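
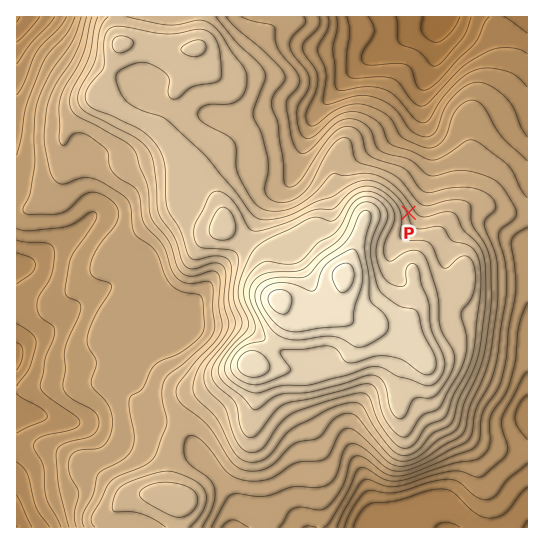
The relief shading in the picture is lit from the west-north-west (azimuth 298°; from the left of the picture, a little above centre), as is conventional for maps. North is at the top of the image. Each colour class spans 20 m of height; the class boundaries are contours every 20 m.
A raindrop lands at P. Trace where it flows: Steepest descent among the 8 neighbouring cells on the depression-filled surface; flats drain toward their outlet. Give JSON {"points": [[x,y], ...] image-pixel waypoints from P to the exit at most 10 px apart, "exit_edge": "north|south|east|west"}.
{"points": [[409, 213], [419, 202], [425, 191], [427, 181], [429, 170], [429, 159], [429, 149], [429, 138], [427, 127], [425, 117], [425, 106], [425, 95], [425, 85], [430, 74], [433, 63], [434, 53], [434, 42], [435, 31], [442, 21], [443, 17]], "exit_edge": "north"}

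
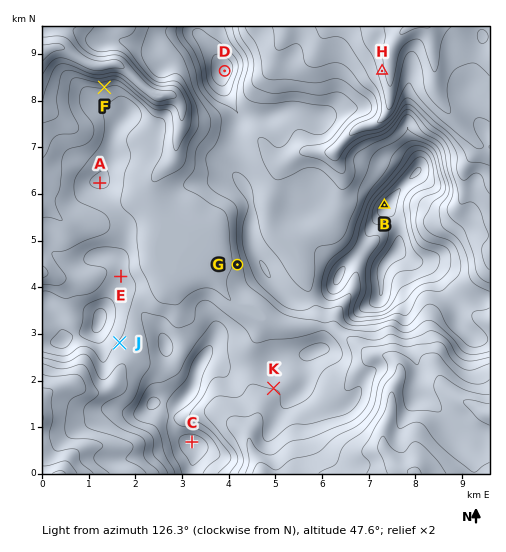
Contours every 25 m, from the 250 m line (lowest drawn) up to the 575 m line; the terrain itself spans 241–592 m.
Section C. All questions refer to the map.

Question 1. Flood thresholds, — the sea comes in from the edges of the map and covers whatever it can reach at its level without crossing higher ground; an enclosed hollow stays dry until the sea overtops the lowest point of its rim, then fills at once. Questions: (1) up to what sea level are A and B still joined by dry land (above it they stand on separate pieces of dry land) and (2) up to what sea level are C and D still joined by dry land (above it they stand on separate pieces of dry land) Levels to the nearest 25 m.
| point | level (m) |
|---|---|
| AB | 400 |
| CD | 425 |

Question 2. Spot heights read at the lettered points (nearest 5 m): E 435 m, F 375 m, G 410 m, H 285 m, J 420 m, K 425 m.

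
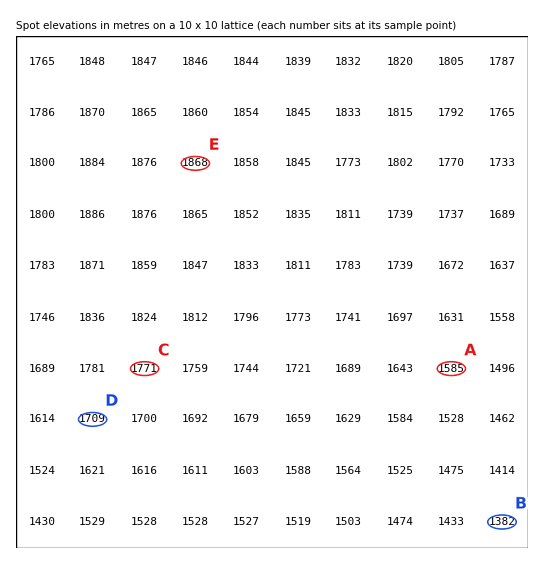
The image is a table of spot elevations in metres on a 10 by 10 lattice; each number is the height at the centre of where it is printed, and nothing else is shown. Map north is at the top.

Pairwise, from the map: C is above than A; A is above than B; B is below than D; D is below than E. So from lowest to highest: B A D C E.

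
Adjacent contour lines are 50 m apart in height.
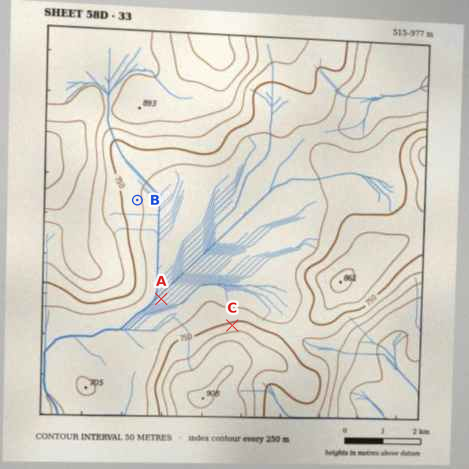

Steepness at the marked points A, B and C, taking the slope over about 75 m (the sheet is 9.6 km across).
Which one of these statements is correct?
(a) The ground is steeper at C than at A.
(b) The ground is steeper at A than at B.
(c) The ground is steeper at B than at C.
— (a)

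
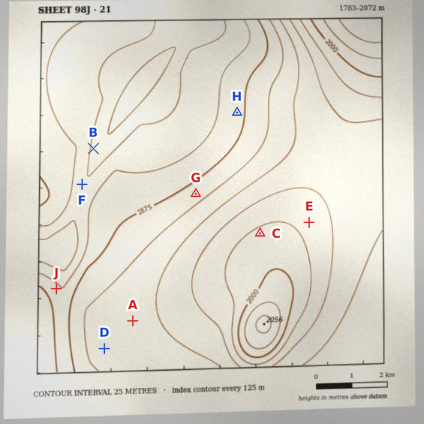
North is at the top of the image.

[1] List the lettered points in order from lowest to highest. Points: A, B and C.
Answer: B A C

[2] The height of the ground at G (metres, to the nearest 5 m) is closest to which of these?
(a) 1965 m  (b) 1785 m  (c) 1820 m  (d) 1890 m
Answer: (d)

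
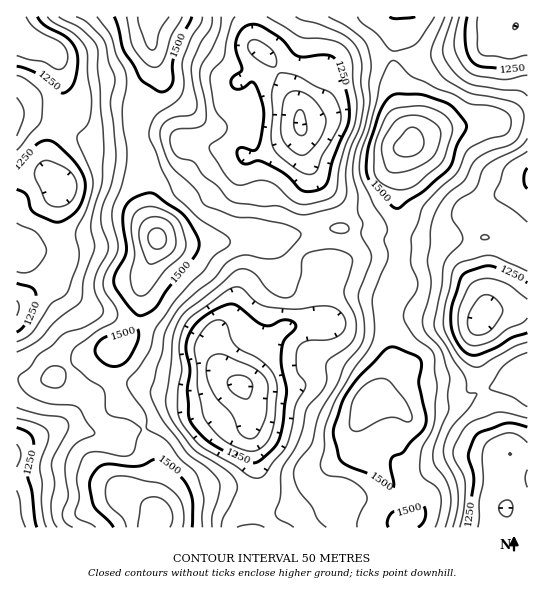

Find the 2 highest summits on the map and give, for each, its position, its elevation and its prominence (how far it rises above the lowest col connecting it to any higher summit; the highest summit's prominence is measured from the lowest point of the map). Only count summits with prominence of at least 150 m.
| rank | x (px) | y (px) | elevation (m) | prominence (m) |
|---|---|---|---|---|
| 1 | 157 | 239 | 1671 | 584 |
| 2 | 410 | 146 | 1666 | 272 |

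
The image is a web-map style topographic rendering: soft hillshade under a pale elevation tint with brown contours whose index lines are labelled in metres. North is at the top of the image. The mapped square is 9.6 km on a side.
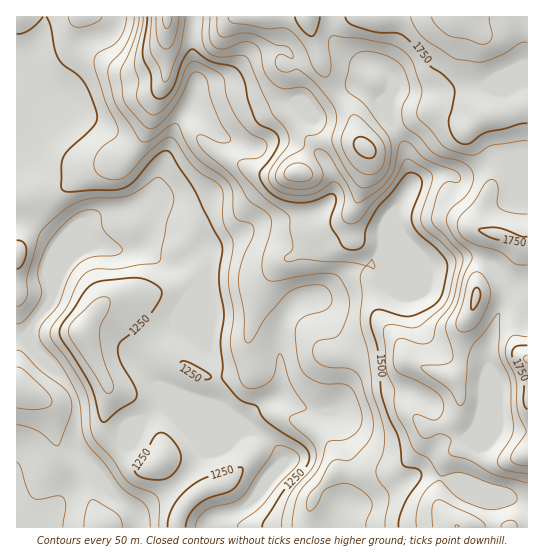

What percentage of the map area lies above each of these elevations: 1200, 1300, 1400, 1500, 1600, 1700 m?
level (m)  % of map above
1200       88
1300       62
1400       49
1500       37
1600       26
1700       10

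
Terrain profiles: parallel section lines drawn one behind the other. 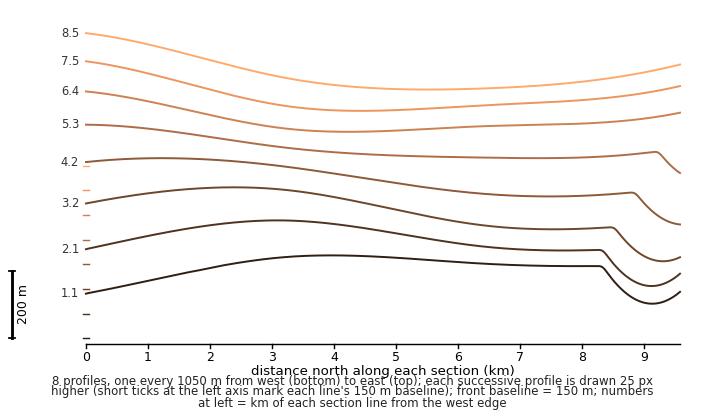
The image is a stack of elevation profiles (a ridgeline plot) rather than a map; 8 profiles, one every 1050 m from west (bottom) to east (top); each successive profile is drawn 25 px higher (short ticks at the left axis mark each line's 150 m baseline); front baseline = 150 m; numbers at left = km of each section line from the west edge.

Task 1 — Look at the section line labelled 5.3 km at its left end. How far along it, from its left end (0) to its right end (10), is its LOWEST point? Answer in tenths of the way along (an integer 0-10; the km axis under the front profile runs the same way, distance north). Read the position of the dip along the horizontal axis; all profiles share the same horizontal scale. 10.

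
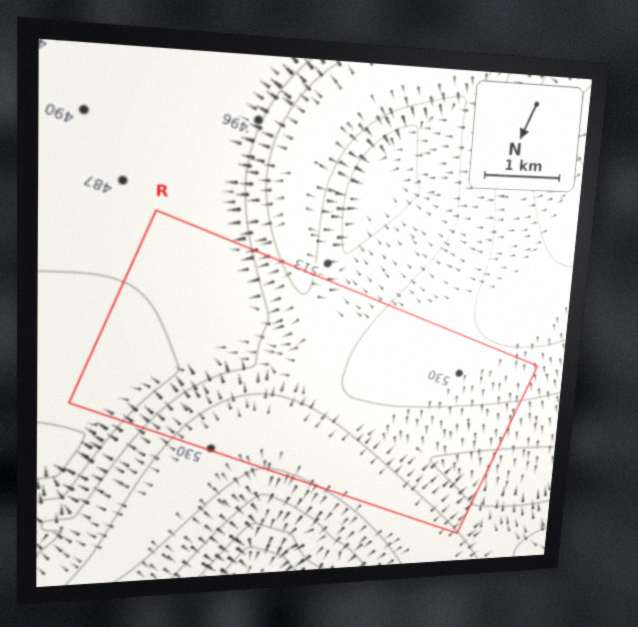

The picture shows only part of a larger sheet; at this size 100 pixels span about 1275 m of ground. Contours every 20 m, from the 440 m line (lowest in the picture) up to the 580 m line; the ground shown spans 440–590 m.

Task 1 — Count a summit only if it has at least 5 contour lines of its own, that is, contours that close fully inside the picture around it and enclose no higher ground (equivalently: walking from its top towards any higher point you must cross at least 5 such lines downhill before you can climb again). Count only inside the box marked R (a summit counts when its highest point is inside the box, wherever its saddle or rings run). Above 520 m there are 0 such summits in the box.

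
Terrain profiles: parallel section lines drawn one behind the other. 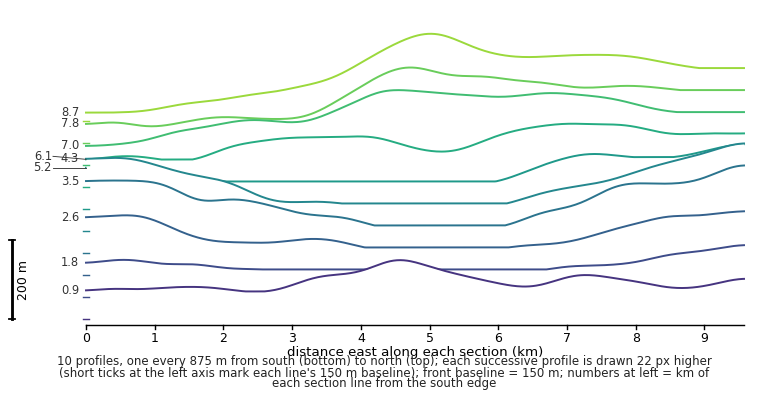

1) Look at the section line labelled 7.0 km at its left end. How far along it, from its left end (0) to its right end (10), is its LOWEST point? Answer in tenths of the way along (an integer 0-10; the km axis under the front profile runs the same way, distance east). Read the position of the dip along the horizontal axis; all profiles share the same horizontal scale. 0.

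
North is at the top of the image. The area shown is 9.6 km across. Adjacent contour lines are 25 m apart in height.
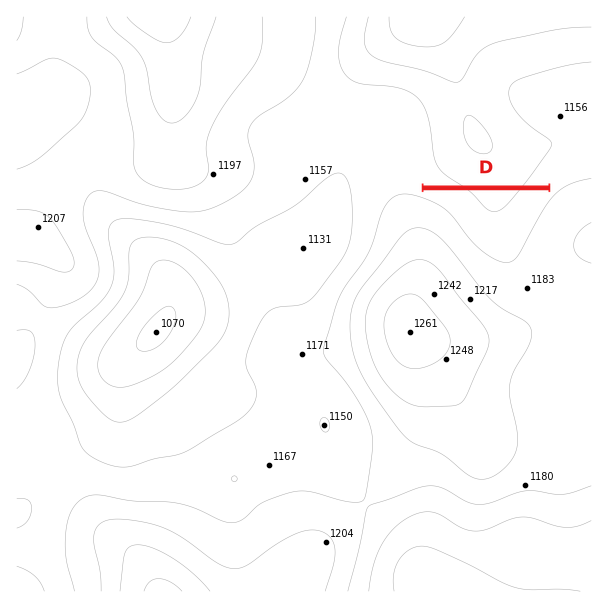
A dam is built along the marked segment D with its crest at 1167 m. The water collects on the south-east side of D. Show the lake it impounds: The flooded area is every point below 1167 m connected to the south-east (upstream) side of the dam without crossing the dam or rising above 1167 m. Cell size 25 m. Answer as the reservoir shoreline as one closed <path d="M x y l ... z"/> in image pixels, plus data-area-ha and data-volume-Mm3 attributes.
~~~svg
<path d="M545 190l-115 1 20 11 8 8 12 18 12 12 9 4 7 2 9-4 10-8 7-10 11-20 11-13-1-1z" data-area-ha="99" data-volume-Mm3="10.07"/>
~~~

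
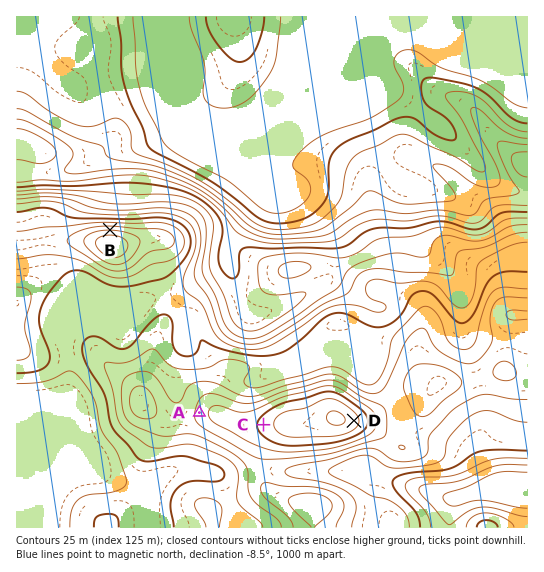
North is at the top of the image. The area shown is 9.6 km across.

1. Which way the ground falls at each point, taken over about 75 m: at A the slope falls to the W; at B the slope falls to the N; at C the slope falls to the W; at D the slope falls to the E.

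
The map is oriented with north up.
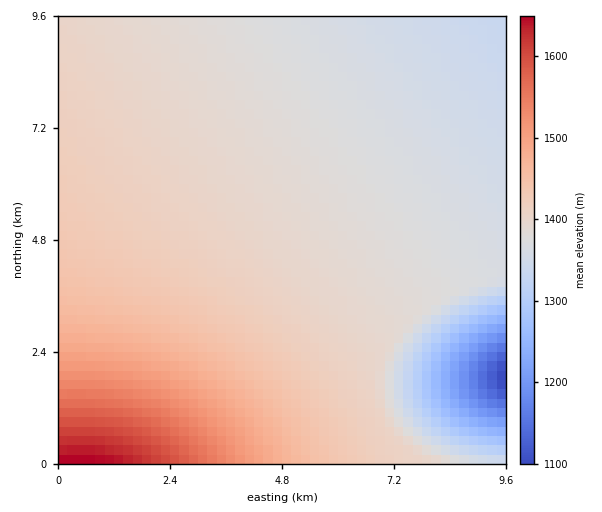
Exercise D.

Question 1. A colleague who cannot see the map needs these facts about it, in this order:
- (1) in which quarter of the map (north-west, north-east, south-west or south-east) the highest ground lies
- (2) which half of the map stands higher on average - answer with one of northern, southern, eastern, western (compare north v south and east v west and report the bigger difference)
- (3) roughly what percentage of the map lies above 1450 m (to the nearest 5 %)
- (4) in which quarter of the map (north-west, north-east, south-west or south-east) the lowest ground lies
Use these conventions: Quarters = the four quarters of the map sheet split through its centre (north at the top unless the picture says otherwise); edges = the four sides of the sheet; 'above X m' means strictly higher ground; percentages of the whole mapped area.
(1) The highest ground is in the south-west quarter.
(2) On average the western half of the map is the higher ground.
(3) About 15 % of the map lies above 1450 m.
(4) The lowest point lies in the south-east quarter of the map.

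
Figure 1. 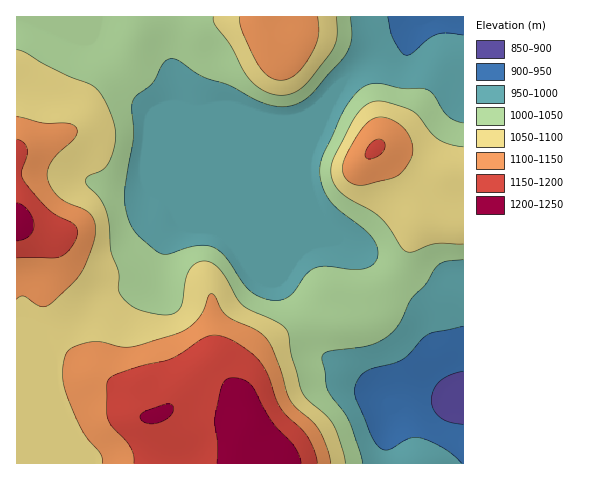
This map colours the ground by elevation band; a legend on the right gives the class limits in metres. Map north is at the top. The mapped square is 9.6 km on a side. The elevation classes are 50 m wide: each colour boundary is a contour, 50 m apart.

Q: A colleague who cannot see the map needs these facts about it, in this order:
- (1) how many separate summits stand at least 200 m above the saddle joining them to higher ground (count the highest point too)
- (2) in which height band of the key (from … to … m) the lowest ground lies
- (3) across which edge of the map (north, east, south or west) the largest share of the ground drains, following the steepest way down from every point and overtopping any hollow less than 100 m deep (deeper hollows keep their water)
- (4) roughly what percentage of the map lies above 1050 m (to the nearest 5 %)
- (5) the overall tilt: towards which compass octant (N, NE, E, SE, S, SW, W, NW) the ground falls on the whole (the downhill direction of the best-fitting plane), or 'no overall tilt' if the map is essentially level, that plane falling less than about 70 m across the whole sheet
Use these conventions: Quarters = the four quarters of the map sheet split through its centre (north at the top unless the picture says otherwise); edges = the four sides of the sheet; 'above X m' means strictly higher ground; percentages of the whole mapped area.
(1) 1 summit rises at least 200 m above its surroundings.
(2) Between 850 and 900 m: that is the band holding the lowest ground.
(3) Most of the ground drains across the northern edge.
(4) Roughly 45 % of the ground is higher than 1050 m.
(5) On the whole the ground falls towards the north-east.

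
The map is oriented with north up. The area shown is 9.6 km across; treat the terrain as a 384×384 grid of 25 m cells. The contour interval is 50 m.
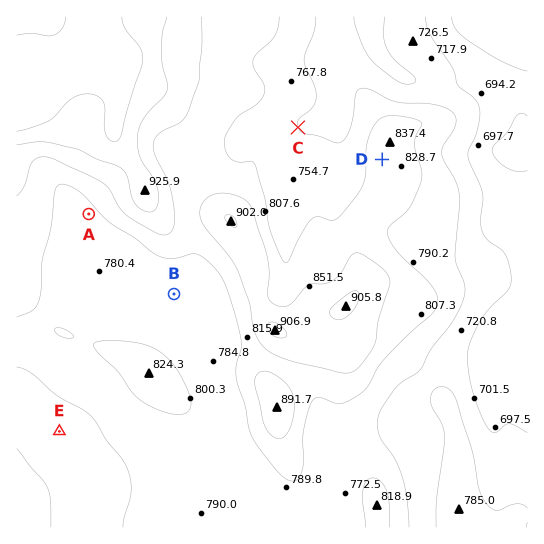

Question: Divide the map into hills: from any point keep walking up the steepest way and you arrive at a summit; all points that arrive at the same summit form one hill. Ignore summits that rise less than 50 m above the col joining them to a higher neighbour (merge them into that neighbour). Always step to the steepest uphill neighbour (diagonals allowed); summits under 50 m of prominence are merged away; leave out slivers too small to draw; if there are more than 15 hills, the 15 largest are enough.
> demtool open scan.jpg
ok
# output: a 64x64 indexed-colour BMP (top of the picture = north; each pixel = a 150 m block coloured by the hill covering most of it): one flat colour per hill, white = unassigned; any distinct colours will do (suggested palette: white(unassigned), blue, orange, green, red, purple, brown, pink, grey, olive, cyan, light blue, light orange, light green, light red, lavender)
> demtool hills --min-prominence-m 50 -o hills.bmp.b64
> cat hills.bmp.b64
<image width="64" height="64" href="data:image/bmp;base64,Qk12CAAAAAAAAHYAAAAoAAAAQAAAAEAAAAABAAQAAAAAAAAIAAATCwAAEwsAABAAAAAAAAAA////ALR3HwAOf/8ALKAsACgn1gC9Z5QAS1aMAMJ34wB/f38AIr28AM++FwDox64AeLv/AIrfmACWmP8A1bDFADMzMzMzMzMzMzMzMzMzMzMzNEREQRERERERERERERERMzMzMzMzMzMzMzMzMzMzMzNERERBEREREREREREREREzMzMzMzMzMzMzMzMzMzMzNERERBERERERERERERERETMzMzMzMzMzMzMzMzMzMzNEREREERERERERERERERERMzMzMzMzMzMzMzMzMzMzNEREREQREREREREREREREREzMzMzMzMzMzMzMzMzMzNERERERBERERERERERERERETMzMzMzMzMzMzMzMzMzM0REREREERERERERERERERERMzMzMzMzMzMzMzMzMzM0REREREQREREREREREREREREzMzMzMzMzMzMzMzMzMzRERERERBERERERERERERERETMzMzMzMzMzMzMzMzMzREREREREERERERERERERERERMzMzMzMzMzMzETMzMzNEREREREIiIhEREREREREREREzMzMzMzMzMzERERMzNEREREREIiIiIhERERERERERETMzMzMzMzMzERERERM0REREREQiIiIiIhERERERERERMzMzMzMzMxEREREREURERERERCIiIiIiIREREREREREzMzMzMzMxERERERERREREREREIiIiIiIhERERERERETMzMzMzMzERERERERFEREREREQiIiIiIiERERERERERMzMzMzMzEREREREREUREREREQiIiIiIiIhEREREREREzMzMzMxEREREREREURERERERCIiIiIiIiIRERERERETMzMzMxERERERERERRERERERCIiIiIiIiIiERERERERMzMzERERERERERERFEREREQiIiIiIiIiIiIhEREREREzMzERERERERERERFEREREIiIiIiIiIiIiIiIiESERETMxERERERERERERESRERCIiIiIiIiIiIiIiIiIiIhERMREREREREREREREREiIiIiIiIiIiIiIiIiIiIiIiIRERERERERERERERERERIiIiIiIiIiIiIiIiIiIiIiIiEREREREREREREREREREiIiIiIiIiIiIiIiIiIiIiIiIhERERERERERERERERESIiIiIiIiIiIiIiIiIiIiIiIiIRERERERERERERERERIiIiIiIiIiIiIiIiIiIiIiIiIhERERERERERERERERIiIiIiIiIiIiIiIiIiIiIiIiIiERERERERERERERERIiIiIiIiIiIiIiIiIiIiIiIiIiIREREREREREREREREiIiIiIiIiIiIiIiIiIiIiIiIiIhEREREREREREREREiIiIiIiIiIiIiIiIiIiIiIiIiIiEREREREREREREREiIiIiIiIiIiIiIiIiIiIiIiIiIiIRERERERERERERESIiIiIiIiIiIiIiIiIiIiIiIiIiIhERERERERERERERIiIiIiIiIiIiIiIiIiIiIiIiIiIiEREREREREREREREiIiIiIiIiIiIiIiIiIiIhERIiIiIRERERERERERERESIiIiIiIiIiIiIiIiIiIRERERIiIhERERERERERERERIiIiIiIiIiIiIiIiIiEREREREiIiEREREREREREREREiIiIiIiIiIiIiIiIhERERERERIiIRERERERERERERESIiIiIiIiIiIiIiIRERERERERESIhERERERERERERESIiIiIiIiIiIiIiIhERERERERERESERERERERERERERIiIiIiIiIiIiIiIhEREREREREREREREREREREREREREiIiIiIiIiIiIiIiERERERERERERERERERERERERERERIiIiIiIiIiIiIhEREREREREREREREREREREREREREREiIiIiIiIiIiIhERERERERERERERERERERERERERERESIiIiIiIiIiIhERERERERERERERERERERERERERERERERIiIiIiIiIiERERERERERERERERERERERERERERERERESIiIiIiIiIRERERERERERERERERERERERERERERERERESIiIiIiIhERERERERERERERERERERERERERERERERERIiIiIiIiERERERERERERERERERERERERERERERERERESIiIiIiIREREREREREREREREREREREREREREREREREREiIiIiIhERERERERERERERERERERERERERERERERERERERERERERERERERERERERERERERERERERERERERERERERERERERERERERERERERERERERERERERERERERERERERERERERERERERERERERERERERERERERERERERERERERERERERERERERERERERERERERERERERERERERERERERERERERERERERERERERERERERERERERERERERERERERERERERERERERERERERERERERERERERERERERERERERERERERERERERERERERERERERERERERERERERERERERERERERERERERERERERERERERERERERERERERERERERERERERERERERERERERERERERERERERERERERERERERERERERERERERERERERERERERERERERERERERERERERERERERERERERERERERERERERERERERERERERERERERERERERERERERERERERERERERERERERERERERERERERERERERERERERERERERERERERERER"/>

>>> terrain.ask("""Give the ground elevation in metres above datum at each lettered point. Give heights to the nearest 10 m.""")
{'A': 790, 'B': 790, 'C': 750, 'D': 820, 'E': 810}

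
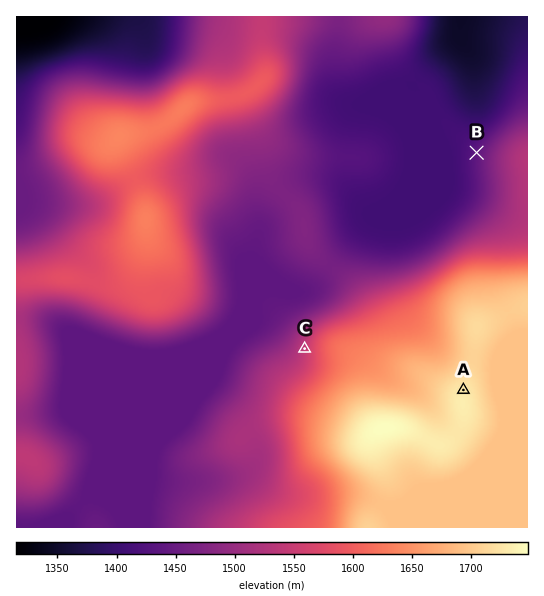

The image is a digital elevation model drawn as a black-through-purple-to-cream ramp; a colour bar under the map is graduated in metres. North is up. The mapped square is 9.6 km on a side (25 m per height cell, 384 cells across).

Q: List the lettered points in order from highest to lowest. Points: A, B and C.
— A C B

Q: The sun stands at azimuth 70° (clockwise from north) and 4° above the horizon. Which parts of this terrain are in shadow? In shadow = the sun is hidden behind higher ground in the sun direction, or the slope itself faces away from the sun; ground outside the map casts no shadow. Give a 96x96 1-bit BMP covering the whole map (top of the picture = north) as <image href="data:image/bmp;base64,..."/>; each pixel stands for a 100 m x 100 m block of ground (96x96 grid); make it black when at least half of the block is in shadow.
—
<image width="96" height="96" href="data:image/bmp;base64,Qk2+BAAAAAAAAD4AAAAoAAAAYAAAAGAAAAABAAEAAAAAAIAEAAATCwAAEwsAAAIAAAAAAAAA////AAAAAAAAAABwAAAP/wAAAAAAAAD/wAAP/wAAAAAAAAD//////wAAAAAAAAD//////wAAAAAAAAB//////wAAAAAAAAB//////wAAAAAAAAA//////4AAAAAAAAAf/////8AAAAAAAAAP/////+AAAAAAAAAH/////8AAAAAAAAAD/////8AAAAAAAAAA/////8AAAAAAAAAAf////4AAAAAAAAAAH////wAAAAAAAAAAB////wAAAAAAAAAAAf///gAAAAAAAAAAAP///gAAAAAAAAAAeP///gAAAAAAAAAA/H///gAAAAAAAAAA/D///gAAAAAAAAAAfD///gAAAAAAAAAAGB///AAAAAAAAAAAAA//GAAAAAAAAAAAAAf8AAABgAAAAAAAAAP4AAABgAAAAAAAD8DwAAAAAAAAAAAAD/AAAAAAAAAAAAAAB///gAAAAAAAAAAAA///4AAAAAAAAAAAAf//4AAAAAAAAAAAAP//8AAAAAAAAAAAAA//8AAAAAAAAAAAAAf/8AAA4AAA/+AAAAP/4AAD8AAB//+AAAH/4AAP8AAD///AAAD/wAAf8AAD///gAAA/wAA/8AAH///gAAAPgAA/8AAP///AAAAAAAA/8AAP//+AAAAAAAA/8AAP//8AAAAAAAA/4AAP//gAAAAAAAAf4AAP/8AAAAAAAAAfwAAH/gAAAAAACAAPwAAD4AAAAAAAAAAPgAAAAAAAAAAAAAAHgAAAAAAAAAAAAAAHgAAAAAAAAAAAAAADgAAAAAAAAAAAAAADgAAAAAAAAAAAAAADgAAAAAAAAAAAAAABgAAAAAAAAAAAAAAAgAAAAAAAAAAAAAAAgAAAAAAAAAAAAAAAAAAAAPAAAAAAAAAAAAAD//wAAAAAAAAAAAAP//wAAAAAAAAAAAA///wAAAAAAAAAQAD///4AAAAAAAAB/AD///wAAAAAAAAB/8D///wAAAAAAAAD//D///wAAAAAAAAD//j///gAAAAAAAAD//z///AAAAAAAAAD//z//8AAAAAAAAAD//z//4AAAAAAAAAD//z//4AAAAAAAAAB//z//wAAAAAAAAAA//z//gAAAAAAAAAAf/j//gAAAAAAAAAAP/j//AAAAAAAAAAAH/j/+AAAAAAAAAAAB/D/8AAAAAAAAAAAAfD/8AAAAAAAAAAAAPD/4AAAAAAAAAAAAHD/4AAAAAAAAAAAADD/4AAAAAAAAAAAADD/wAAAAAAAAAAAADD/wAAAAAAAAAAAADD/wAAAAAAAAAAAABj/gAA8AAAAAAAAABj/AAA8AAAAAAAAAAB/AAA8AAAAAAAAAAA8AAA8AAAAAAAAAAAAAAD+AAAAAAAAAAAAAAH+AAAAAAAAAAAAAAP/gAAAAAAAAAAAAAf/wAAAAAAAAAAAAA//4AAAAAAAAAAAAA//4AAAAAAAAAAAAA//8AAAAAAAAAAAAAf/8AAAAAAAAAAAAAH/8AAAAAAAAAAAAAD/8AAAAAAAAAAAAAB/8AAAAAAAAAAAAAAf8AAAAAAAAAA="/>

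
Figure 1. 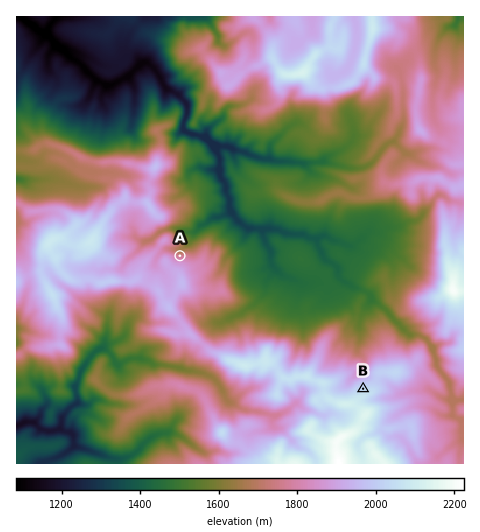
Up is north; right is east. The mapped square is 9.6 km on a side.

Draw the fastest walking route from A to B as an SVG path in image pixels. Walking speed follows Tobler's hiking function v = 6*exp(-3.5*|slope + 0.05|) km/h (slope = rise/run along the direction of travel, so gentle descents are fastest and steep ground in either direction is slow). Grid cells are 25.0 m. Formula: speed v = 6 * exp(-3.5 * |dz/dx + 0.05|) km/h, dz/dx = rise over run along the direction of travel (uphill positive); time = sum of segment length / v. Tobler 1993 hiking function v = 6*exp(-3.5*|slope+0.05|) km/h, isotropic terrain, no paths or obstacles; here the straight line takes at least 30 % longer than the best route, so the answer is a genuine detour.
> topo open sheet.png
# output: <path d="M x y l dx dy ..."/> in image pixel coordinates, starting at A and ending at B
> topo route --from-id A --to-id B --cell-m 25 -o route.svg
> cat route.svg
<path d="M180 256l5 0 2 1 5 5 1 2 0 27-3 3-2 1-3 0-4 3-3 7 0 3 7 14 12 13 4 7 2 2 4 7 2 3 7 3 7 8 5 3 3 3 3 1 7 0 4 3 1 0 7-4 3 0 4 3 3 0 9-5 1 0 15 8 4 0 2 1 10 0 2 1 6 0 4 3 7 7 3 1 2 2 7 4 13 0 14-7 1 0"/>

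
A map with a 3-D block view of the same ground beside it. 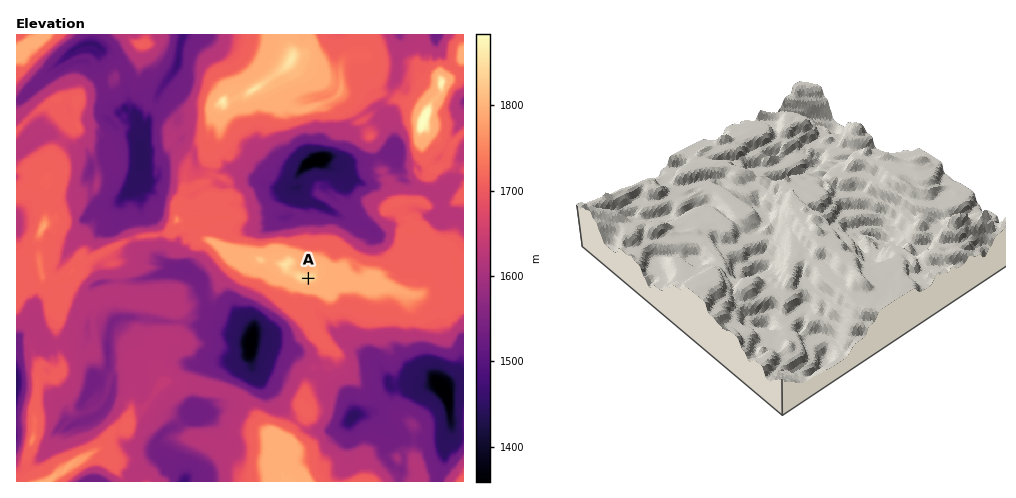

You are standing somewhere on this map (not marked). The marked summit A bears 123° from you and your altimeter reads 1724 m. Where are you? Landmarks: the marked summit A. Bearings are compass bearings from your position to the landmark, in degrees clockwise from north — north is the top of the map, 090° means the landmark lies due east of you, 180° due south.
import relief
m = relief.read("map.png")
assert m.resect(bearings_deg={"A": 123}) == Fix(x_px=257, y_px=245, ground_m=1725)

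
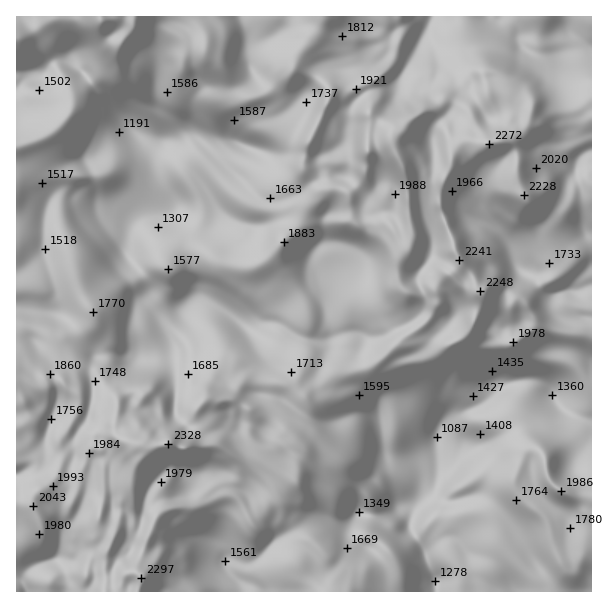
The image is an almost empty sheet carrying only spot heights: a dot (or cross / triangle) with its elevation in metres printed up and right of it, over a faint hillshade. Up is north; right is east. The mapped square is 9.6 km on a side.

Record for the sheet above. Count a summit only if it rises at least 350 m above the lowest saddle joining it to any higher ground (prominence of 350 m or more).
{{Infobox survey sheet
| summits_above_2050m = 2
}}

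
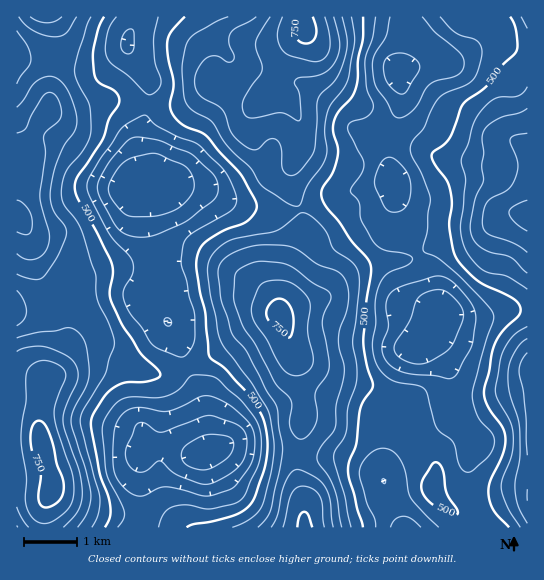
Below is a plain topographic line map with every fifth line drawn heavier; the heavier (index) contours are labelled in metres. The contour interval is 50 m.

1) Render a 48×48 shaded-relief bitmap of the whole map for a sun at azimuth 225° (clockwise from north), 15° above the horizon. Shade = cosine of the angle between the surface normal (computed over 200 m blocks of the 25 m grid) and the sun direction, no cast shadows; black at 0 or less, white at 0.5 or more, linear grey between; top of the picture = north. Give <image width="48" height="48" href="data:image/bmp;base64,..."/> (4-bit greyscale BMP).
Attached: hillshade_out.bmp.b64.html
<image width="48" height="48" href="data:image/bmp;base64,Qk32BAAAAAAAAHYAAAAoAAAAMAAAADAAAAABAAQAAAAAAIAEAAATCwAAEwsAABAAAAAAAAAAAAAAABEREQAiIiIAMzMzAERERABVVVUAZmZmAHd3dwCIiIgAmZmZAKqqqgC7u7sAzMzMAN3d3QDu7u4A////AP7Jh2VVaJmHZURWeauVMREiV63tuXis//65hlREVoh2RERWisuVIQEjaL3sl3it/9ypZDIRNXdkM0Voq8uFIAEkab3Jdmm97cuoUhAAJWZDI0V5vMpzEAEkecynZXm8zMynMAAANmZCI1aJvMliAAE1isuHVXmru9ymIAACVnZDNWeJvMljIiNXq8qHVXiavO2VAAATV4ZEVniazdp1RFVoq7qGRXeazeyDAAAkZ4dniJms7+uXZmZomql1RWir39thAAE0aJiImavO//yod2VXipdURXm978lRACNFeKqpmrzf//yXdkNWiYZUV5ve/7hSI0Vnisuqmrzv/+uXZDRWmoZUaKzu/rl1RVZ4rMupmr3v/9uXVUVnmYZVeb3u7bqGVVZ5vMuZms3v/9uXZlVnh2VFebzd3LqGVUZ5qqmHis3v/tuodlVVRDM1eKu8zKh1QzV4mHZmm87u7tyodUQyESI1eKvMzIdTIkVndkRGm83d7tuGVDMRESRWeJvMu2UyNFZmVDNHms3d7cp1QzIRI1Z3iZu7qUREVmZkMzRXq93e7clUM0MjRXiIiau5h1ZmdmZDI0V5vN3e7bhURFQ0RXd3iaupdoiId2UyI1aKzd3d3KZEVmQzNXdnmruph6qYh2QiNWiazu7cunVEVmMiNnZ4rN26qsqYdlQzVoia3u26mGVDVkMjV4eKzv7LvMuXdmVFZ4mb3dyph1QjRUM0aJmr3/7czbqHd3ZFZ4mb3duYdkMjRDM0eaqs7/7MzbqHd2VEV4ibzLmHZUM0RDM0aJmb7+27zbqGd1QzVneKupdmVURFVDM0Vnib3ty7zbllZUMiNWeJmHZVREVmVEMzVniazd3MzJdUVDIRNWZ3d2ZURFZmVDNEV4iazd3Ly3UzMiEBRVZmdmZmZnd1QzRVZ4mavMy7qlQiIiACRVZnd3d4iZl1M0VVZomavMupmFQiIhATVmd3h4iqu7qFNFZVVoqqvMqHeGUzMyE0Z3d4mZvM3LqGVndUV6u7zLl3eWVDRERWeIiau83e3KmHd3dlaLzMu7qImnZEVmVniZm8ze7uyqmHdndles3Lu7qZqnZVZ2ZnmqvN3v/+uZmHZVVWi826mqqaqmZVd2Znirzd7v/sqJqXQ0VnmrqYiaqqqWZnd2VWis3t7u7bmaqWMjV4iJiIiauph3iIdkVXmrzd3d3KmaqVIkeHZniZmaqHZomHVEVniavMzNy6mal0NGiHVXiZmZh2ZomGQ0Vnd4q8zMupmYhkRnh1NGiZiIh2Vpl1IjVWVXm8zKqZiHdmZ3ZCFHmYdnd2ZphkI0RVRXrNyoiIh3d4iGQhJYmGVnh3eIhkRFVDRpvduXd4iJmaqFMRR4mGZ5mYiJmHZlQzR6zbmHeJqqq8p0ESaJmYiqqYiKqohlQ0abzKl3iaqrzLhSEkeZmZvLqYicy6hlRFibuph3mqqru5YxEkZ4mrzbqYm93LhlRWiqqYd4iIiaunQQEkVnm93KmJvf/adlVWiaqHd3dniaqWMAE0VovN25iKzg=="/>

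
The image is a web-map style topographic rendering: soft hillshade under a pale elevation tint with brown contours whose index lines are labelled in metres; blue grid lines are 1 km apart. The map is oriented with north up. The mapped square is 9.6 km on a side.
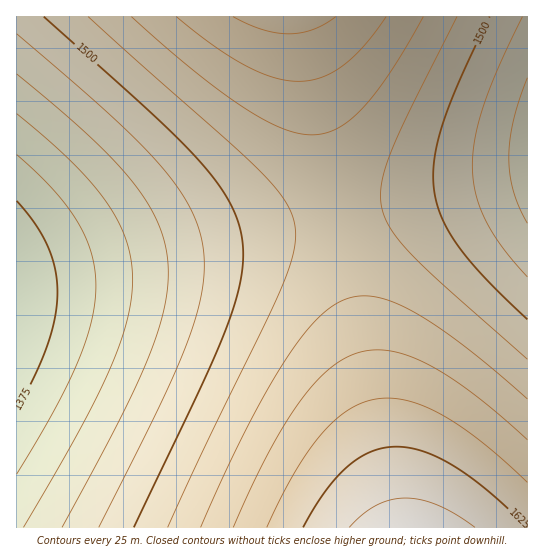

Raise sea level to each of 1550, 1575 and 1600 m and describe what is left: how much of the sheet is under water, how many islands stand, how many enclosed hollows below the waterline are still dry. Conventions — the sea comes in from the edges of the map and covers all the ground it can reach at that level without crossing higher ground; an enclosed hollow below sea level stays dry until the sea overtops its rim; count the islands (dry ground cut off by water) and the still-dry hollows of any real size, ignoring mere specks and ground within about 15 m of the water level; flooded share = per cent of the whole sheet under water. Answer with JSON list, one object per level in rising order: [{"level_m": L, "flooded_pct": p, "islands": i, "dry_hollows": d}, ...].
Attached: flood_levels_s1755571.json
[{"level_m": 1550, "flooded_pct": 71, "islands": 0, "dry_hollows": 0}, {"level_m": 1575, "flooded_pct": 82, "islands": 0, "dry_hollows": 0}, {"level_m": 1600, "flooded_pct": 90, "islands": 0, "dry_hollows": 0}]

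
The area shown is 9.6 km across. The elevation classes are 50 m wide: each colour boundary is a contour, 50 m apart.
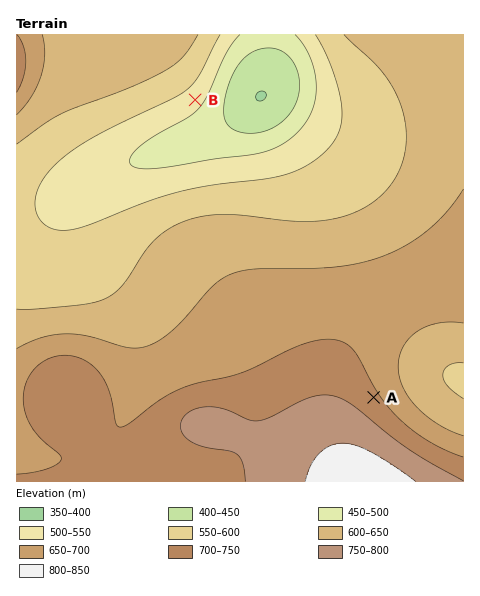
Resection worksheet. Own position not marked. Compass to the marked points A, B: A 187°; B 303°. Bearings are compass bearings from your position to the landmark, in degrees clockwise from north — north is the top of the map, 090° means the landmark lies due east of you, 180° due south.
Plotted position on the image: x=394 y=229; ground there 630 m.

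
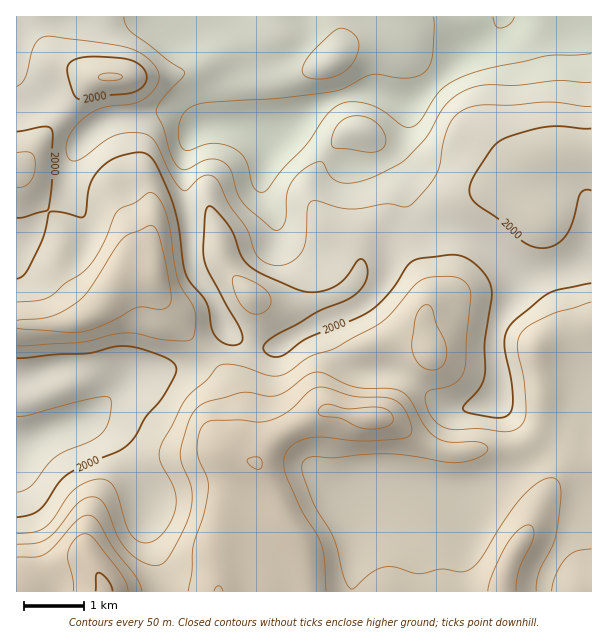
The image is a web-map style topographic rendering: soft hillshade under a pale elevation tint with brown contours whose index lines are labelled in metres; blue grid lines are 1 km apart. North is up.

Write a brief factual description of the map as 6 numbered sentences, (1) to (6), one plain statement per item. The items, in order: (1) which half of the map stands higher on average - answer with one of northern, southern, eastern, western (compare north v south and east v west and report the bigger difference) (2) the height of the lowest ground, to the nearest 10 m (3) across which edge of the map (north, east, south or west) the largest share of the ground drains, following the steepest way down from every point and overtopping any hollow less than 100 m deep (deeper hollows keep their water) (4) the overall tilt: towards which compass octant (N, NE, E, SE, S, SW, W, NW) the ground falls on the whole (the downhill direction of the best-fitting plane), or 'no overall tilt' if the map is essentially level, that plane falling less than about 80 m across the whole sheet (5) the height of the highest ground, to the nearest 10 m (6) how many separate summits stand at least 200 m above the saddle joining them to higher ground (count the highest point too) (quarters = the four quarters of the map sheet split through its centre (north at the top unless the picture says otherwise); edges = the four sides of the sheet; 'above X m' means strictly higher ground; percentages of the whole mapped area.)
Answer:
(1) Taken as a whole, the southern half is higher than the northern.
(2) The lowest point is down at roughly 1800 m.
(3) Most of the ground drains across the northern edge.
(4) Overall the map slopes down towards the north.
(5) About 2260 m is the highest elevation on the sheet.
(6) Counting only tops that stand 200 m proud, the map has 1 summit.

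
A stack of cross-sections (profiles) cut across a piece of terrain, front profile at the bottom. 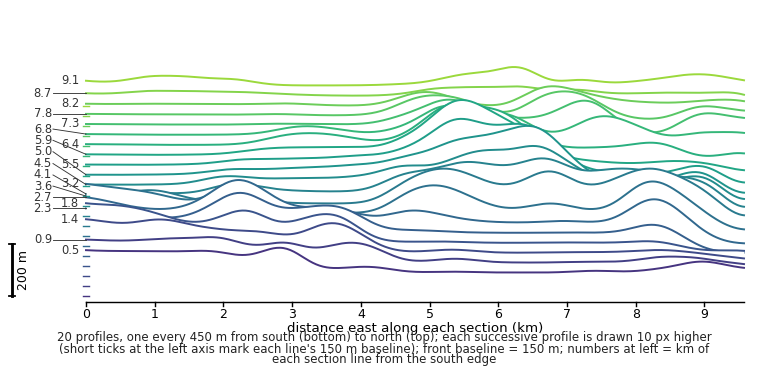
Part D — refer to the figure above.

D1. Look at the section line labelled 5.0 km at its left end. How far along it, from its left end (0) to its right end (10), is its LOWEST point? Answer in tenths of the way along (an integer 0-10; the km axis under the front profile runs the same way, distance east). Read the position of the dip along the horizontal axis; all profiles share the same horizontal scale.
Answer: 10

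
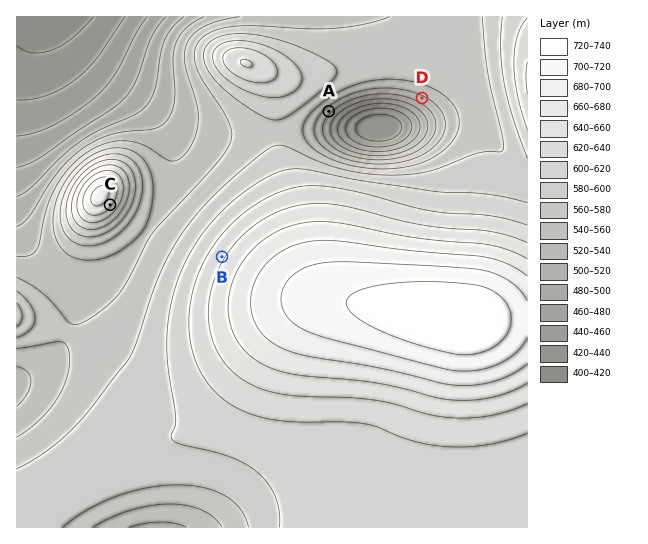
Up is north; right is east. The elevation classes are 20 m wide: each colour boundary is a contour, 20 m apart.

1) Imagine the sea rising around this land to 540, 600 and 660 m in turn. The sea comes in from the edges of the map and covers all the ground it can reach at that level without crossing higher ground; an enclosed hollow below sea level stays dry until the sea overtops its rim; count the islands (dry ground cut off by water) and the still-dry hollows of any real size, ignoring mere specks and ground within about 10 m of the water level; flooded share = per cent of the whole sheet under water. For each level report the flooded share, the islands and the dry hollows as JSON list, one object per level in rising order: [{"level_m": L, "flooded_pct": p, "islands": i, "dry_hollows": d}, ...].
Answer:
[{"level_m": 540, "flooded_pct": 11, "islands": 0, "dry_hollows": 1}, {"level_m": 600, "flooded_pct": 53, "islands": 2, "dry_hollows": 0}, {"level_m": 660, "flooded_pct": 83, "islands": 1, "dry_hollows": 0}]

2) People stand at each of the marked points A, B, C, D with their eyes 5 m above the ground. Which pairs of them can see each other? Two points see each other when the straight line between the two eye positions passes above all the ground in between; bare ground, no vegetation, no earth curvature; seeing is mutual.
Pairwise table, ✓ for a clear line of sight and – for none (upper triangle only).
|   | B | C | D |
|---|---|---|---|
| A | – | – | ✓ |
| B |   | ✓ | – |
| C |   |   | ✓ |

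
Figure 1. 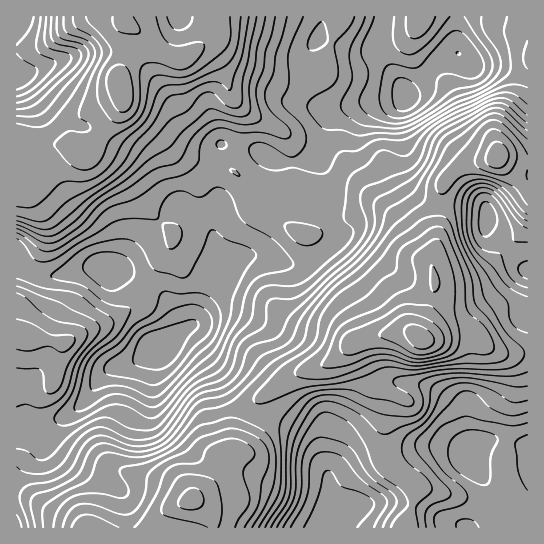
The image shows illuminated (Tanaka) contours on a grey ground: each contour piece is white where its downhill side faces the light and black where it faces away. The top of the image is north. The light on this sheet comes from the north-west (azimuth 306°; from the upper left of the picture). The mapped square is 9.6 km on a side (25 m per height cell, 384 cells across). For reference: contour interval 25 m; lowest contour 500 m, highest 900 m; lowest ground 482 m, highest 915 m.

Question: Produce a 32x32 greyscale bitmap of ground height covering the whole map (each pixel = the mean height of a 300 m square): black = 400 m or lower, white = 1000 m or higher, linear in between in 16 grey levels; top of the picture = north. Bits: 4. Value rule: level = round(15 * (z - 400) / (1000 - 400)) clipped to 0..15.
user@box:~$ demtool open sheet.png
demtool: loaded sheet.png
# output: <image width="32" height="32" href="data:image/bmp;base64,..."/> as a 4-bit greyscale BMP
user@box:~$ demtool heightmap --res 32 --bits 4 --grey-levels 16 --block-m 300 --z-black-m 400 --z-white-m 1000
<image width="32" height="32" href="data:image/bmp;base64,Qk12AgAAAAAAAHYAAAAoAAAAIAAAACAAAAABAAQAAAAAAAACAAATCwAAEwsAABAAAAAAAAAAAAAAABEREQAiIiIAMzMzAERERABVVVUAZmZmAHd3dwCIiIgAmZmZAKqqqgC7u7sAzMzMAN3d3QDu7u4A////AHmau6q7u7updlVVZ3ZVVVWJmqqqu8y7uoZVVVZ3ZlVVeImZmqvMu7qXVVVnd3ZVVXd4mZqru7u6l1VWd3dlVVVmZ4mZmqu7updlZnd2VUVVZmd4d3iaq6qXZmd3dlVVVWZmZ2ZniaqZmHd3iIdlVWZmZVZlVniZmZmHeIiYdmZ3d3ZVVEVniJmpmJmZmHZnd3d2VEQ0VmeJqqqpmZiIiIh3d1RDM0VniJqru6q7qqqZiIdlQzM0VniJmrzMzcuqmYd3dlQzM0ZneJq7zNzLqph3dmZVRDRFZ3iaqrvMu6mIdmZVVVRERWd3iaqru7upiGVVVERVVUVWZniZqqu7mHdWVURFVVVVVVZmeZqruph2ZmZVVVZVVVVmZmeaq7qHd3iHZVVWZVVWZmZniZqpdneZmHZmZlVVZmZmZ4iZmXZ4mZmHZmZWVmZmZmd4iZl3iaqZmIdmZmZmZmZnd4iZiJmqqqqYd2ZmZmZmZmd4mqqqqqqqmId2ZmVmVWZmZ4mruqqqqqmId2ZmZlVVVVaJmqmZqqq6mId3d2ZVVENFZ4mYiJqru5mIiIZlVUQzI0Vnd2eJq8upmYmGZVVUMyM0RWZmeJu7qqqZh2VVVDMzMzRVZ3iau7u7qYdlVVQzQzM0VWeJq7u7q6qHZVVUNEQzNFVnmru7uqqqmHZVVURFQ0VV"/>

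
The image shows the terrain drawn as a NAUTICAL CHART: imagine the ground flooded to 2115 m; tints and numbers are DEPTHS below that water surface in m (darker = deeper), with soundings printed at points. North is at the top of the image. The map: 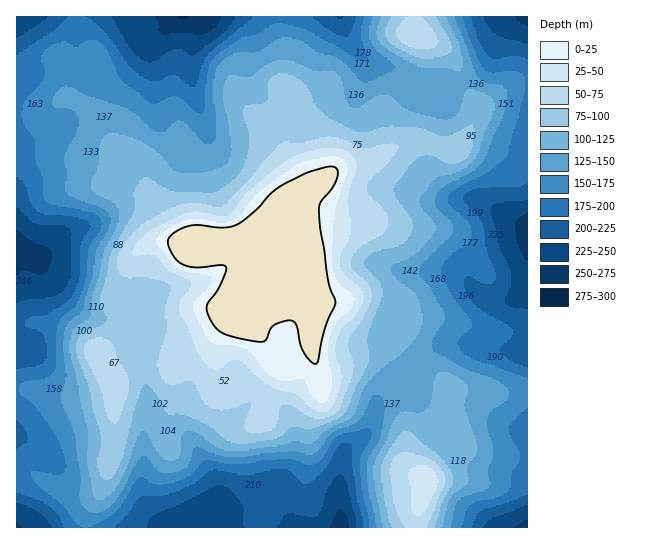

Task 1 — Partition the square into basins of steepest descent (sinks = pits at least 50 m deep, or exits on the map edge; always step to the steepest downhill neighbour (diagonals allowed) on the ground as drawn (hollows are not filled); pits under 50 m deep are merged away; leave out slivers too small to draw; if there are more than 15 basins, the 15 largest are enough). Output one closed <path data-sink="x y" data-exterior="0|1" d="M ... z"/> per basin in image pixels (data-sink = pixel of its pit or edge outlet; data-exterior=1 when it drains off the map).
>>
<path data-sink="182 17" data-exterior="1" d="M414 16l-339 0-2 25-7 8-13 10-23 6-14 1 0 47 21 0 8-2 20-14 5 0 12 7 13 13 21 36 25 21 10 21 10 15 10 19 11 12 6 4-17-4-16 0-10 4-13 12-8 36-1 36-4 6-20 18 6 17 9 11 23-10 34-6 2-4 8-6 24-11 31-33 13-23 33-8 15-9-2-8-23-20 0-4 11-18 4-25 36-15 10-9 9-5 28-6 37-20 12-1 30 9 9 0 3-3 16-31 0-9-9-15-16-34-14-13-23-10z"/><path data-sink="341 527" data-exterior="1" d="M297 272l-15 8-33 8-13 23-29 31-26 13-8 6-2 4-34 6-22 10 0 65-14 45-14 24-1 13 331-1 0-13 10-33-5-5-9-4-8-9-1-14 3-20-14-63-7-9-4-1-21 0-32 13-10 0-4-7-3-12 3-41-4-12z"/><path data-sink="527 227" data-exterior="1" d="M527 84l-18 3-22 14-8 9-14 29-7 10-9 0-30-9-12 1-37 20-28 6-9 5-10 9-36 15-4 25-11 18 0 4 23 20 2 11 14 23 4 12-3 41 5 17 2 2 10 0 32-13 21 0 10 7 8 28 7 38-3 20 1 14 8 9 8 4 2-1-6-4-4-8 0-9 6-12 20-16 10-37 37 2 11 2 31-3z"/><path data-sink="17 247" data-exterior="1" d="M70 97l-5 0-20 14-8 2-21 1 0 273 18 2 25 7 18 0 21-4 12-5 5-5-10-12-6-17 10-8 14-16 1-36 8-36 13-12 10-4 16 0 17 4-6-4-11-12-10-19-10-15-10-21-25-21-21-36-13-13z"/><path data-sink="527 527" data-exterior="1" d="M469 389l-21 1-5 27-4 9-16 11-7 9-3 17 4 8 10 8 0 7-10 28 0 13 110 1 1-137-31 2z"/><path data-sink="17 527" data-exterior="1" d="M114 383l-12 8-25 5-18 0-25-7-18 0 1 139 68-1 2-12 17-30 11-39-2-40 3-21z"/><path data-sink="527 17" data-exterior="1" d="M527 16l-112 0 0 18 23 10 14 13 16 34 11 18 27-21 22-5z"/><path data-sink="17 17" data-exterior="1" d="M74 16l-57 0-1 49 19-1 18-5 13-10 6-6 3-8z"/>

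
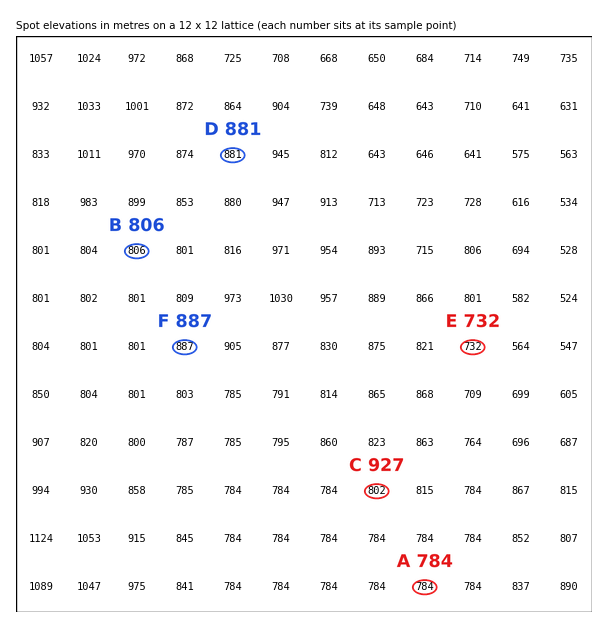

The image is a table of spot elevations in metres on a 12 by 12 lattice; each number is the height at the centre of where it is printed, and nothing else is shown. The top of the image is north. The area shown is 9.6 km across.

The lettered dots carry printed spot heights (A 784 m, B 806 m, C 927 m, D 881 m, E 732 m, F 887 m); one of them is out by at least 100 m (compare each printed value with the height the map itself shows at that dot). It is C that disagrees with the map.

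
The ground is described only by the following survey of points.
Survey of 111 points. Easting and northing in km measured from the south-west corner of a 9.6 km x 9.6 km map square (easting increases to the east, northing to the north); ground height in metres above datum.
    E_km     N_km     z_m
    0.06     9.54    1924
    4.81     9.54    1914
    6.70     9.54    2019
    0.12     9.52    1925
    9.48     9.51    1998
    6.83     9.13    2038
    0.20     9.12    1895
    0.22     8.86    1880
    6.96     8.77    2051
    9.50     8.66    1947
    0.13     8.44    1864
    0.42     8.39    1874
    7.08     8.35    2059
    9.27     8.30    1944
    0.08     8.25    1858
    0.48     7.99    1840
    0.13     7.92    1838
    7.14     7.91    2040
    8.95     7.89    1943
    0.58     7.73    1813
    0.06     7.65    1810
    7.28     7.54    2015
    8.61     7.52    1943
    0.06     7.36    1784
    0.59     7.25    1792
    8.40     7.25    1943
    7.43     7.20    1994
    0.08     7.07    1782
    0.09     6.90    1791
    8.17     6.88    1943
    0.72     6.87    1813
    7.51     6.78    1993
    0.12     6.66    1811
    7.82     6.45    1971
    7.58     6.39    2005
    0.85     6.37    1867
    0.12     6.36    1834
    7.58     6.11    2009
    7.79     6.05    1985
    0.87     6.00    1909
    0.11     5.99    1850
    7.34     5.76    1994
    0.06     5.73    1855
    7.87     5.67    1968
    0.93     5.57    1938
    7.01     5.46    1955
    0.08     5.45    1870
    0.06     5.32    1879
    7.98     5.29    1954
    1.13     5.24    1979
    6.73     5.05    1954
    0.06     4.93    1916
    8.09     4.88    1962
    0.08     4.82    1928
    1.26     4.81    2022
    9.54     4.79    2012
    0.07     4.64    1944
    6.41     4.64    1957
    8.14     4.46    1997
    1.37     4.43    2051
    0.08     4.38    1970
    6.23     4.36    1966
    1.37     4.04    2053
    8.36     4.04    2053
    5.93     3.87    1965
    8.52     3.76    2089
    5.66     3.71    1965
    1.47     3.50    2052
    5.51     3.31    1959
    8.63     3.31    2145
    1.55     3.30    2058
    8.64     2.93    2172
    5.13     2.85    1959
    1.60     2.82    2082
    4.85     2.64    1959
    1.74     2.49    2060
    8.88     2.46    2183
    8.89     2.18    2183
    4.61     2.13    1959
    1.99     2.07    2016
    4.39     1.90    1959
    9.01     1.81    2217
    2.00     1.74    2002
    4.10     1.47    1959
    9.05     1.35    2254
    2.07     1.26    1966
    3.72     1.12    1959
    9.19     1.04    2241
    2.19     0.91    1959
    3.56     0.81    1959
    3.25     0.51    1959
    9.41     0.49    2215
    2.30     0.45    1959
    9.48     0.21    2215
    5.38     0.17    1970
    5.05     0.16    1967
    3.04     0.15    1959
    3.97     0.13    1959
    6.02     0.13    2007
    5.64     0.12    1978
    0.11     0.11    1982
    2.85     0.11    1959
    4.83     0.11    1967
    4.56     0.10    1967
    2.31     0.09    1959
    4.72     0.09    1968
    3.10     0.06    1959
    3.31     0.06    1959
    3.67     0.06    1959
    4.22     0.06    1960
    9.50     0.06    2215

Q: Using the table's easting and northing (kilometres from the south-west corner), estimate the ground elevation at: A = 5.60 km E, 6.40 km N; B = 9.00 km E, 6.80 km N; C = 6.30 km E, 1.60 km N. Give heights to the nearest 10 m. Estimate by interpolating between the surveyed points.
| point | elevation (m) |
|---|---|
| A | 1980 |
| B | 1940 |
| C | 2010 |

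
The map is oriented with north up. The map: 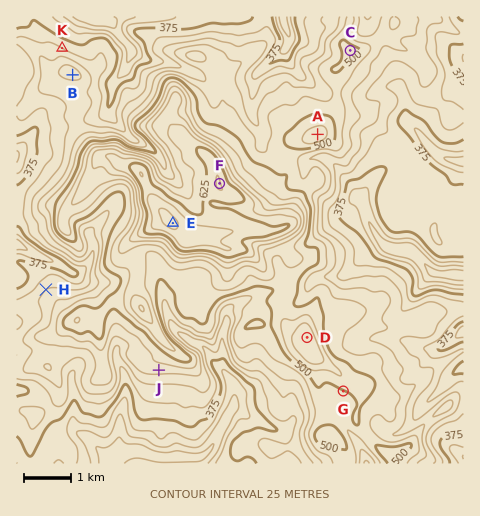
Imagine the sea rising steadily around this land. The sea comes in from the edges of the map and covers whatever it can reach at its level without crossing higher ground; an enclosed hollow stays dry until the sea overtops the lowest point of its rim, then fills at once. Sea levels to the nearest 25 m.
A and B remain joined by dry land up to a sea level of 425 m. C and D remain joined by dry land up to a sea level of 475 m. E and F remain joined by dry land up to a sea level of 625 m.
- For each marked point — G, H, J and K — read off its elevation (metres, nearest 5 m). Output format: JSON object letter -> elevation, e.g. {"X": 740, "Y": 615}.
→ {"G": 500, "H": 425, "J": 460, "K": 400}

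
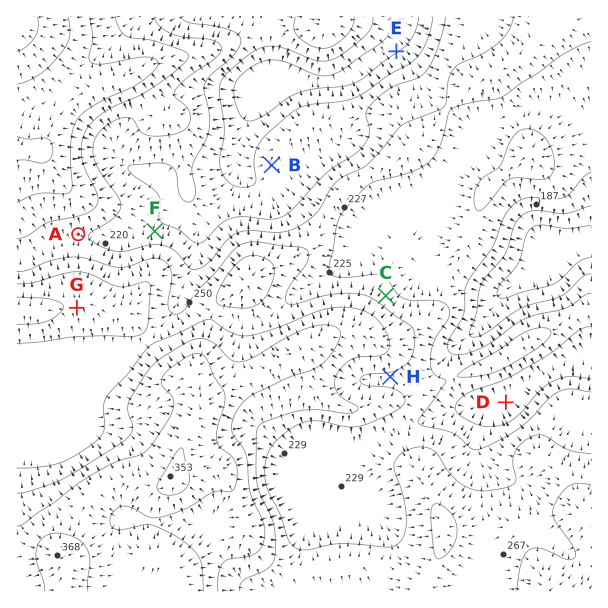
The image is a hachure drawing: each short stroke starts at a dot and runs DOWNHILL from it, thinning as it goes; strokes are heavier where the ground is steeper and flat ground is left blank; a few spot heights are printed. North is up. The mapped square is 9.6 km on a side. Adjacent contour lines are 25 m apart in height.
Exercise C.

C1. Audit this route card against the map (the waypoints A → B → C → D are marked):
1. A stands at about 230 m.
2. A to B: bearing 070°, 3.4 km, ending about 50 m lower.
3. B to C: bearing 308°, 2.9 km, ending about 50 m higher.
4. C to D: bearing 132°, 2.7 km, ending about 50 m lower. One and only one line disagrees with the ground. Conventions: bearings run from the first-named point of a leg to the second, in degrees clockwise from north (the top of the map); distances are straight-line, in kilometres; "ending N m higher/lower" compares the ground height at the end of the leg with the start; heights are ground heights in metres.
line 3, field bearing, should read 139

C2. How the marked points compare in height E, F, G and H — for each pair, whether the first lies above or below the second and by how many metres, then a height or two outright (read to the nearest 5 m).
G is above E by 150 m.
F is below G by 95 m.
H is above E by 95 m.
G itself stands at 300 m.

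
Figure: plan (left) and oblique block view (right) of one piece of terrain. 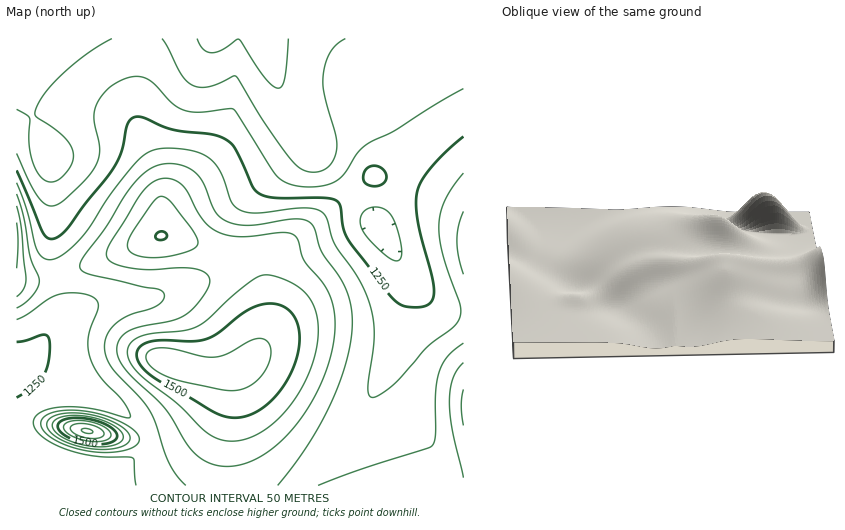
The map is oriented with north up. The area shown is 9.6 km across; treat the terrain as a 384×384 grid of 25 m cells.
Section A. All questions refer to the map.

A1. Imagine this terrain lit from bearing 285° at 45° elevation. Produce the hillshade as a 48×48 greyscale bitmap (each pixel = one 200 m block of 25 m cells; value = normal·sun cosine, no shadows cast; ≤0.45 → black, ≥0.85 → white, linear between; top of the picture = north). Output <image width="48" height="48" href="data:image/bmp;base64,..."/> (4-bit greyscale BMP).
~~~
<image width="48" height="48" href="data:image/bmp;base64,Qk32BAAAAAAAAHYAAAAoAAAAMAAAADAAAAABAAQAAAAAAIAEAAATCwAAEwsAABAAAAAAAAAAAAAAABEREQAiIiIAMzMzAERERABVVVUAZmZmAHd3dwCIiIgAmZmZAKqqqgC7u7sAzMzMAN3d3QDu7u4A////AKqqqqqqqqu7u6qpmZiJmaqqqqqqqqqqqqqqqqqqqru7u7qpmYiIiZmqqqqqqqqqu6qqqqmZmqu7u7qpmYiIiImaqqqqqqqrzKqqmXZERXq7u7uqmYiHeIiZqqqqqqq7zKqrqFMQATesy7uqmYh3d3iJmqqqqqq83azd26hSADe8zLuqmYh3d3eImqqqqqq83c7//9hBE3rMzLu6mYh3Zmd4iaqqqqvN3s3/64VEabzMzLu6mYh3ZmZ3iJqqqqvN7qvMypmqu8zMy7uqmYh3ZmZneJqqqqvN7qqqu7u7u8zMu6qqmYh3ZmZmd4mqqrvN7qqqqqq7vMzLqqqpmZh3ZmVmZ4mqqrvd7qqqqru7zMy7qZmZmZiHdmVWZ3iaqrvN7qqqq7vM3d3LmZmaqpmHdmVVZniaqrvN3aqqq7zN3u7bmZmqqqmYdmZVZniJqqvN3aqqu7zd7//bqZqru6qYd2ZlZneJqqvMzJmqu8zd7u3Lqqu7u7qZh2ZmZmeJqqu8zImaq8zd3dzLu7zMzLupiHZmZmeJmqq7zHeJq7zMzMu7vMzMzLupmHdmZmeImqq7zFZ4mru8y7u7zMzMzMuqmId2Zmd4maqrzEVniaq7u7q7vMzMzMu6mYd3Zmd4maq7zERXiZqqqqqqu7zMzMu6mYh3dmd4mau8zEVniZmZqqmZqru8y7uqmYh3d3d4mqvM3TR5qqqZmZmImaq7u7qqmYiHd3d4mrzM3SR5u7u6qZiIiJmqqqqpmIh3d3d4mrzN3QJqzNzMuqmId4maqqqpiId3d3eJq8zd3QFZzd3d3LqYh4iZqqqpmHdmZ3eJq8zd3QBZvN3u7dy5iHiJmru6qXdmZniavMzd3QBZvN3e7t3KmHeImqu7uodlVniavMzN3QBZvM3e7u3KmHd4iau7u6h2ZniavMzMzQBpvM3d7u3Kl3d3iJq7u7qHd3iau8zMzAFpvN3d7u3Kh3d3eJmqu7qpmIiZq7zMzAJ5vN3d7u7bmHd3d4iZqqu7upmZmrvMzBN6vM3d7u3bmId3d4iImaq8zLqYmru8zDR5vM3d3t3bqYiHd4iIiJq83dupmqu7zEWJvMzd3d3LqpiIiHiIiJq83dypmqu7vGaJq8zM3czLqpmYiHd3iJq7zdy6qqu7u3eJq7zMzMu7qqqZmHd3iJq7zMu6qqu7u4iaq7vMzLuqqqqpmHd4iaq7u7u6qqu7u5maq7u8u7qpmqqqmHd4iau7u7uqqqq7u5qqq7u7u6qZmaqqqHd4mqu7u7qqqqqru6qqq7u7u6qZmaqrqXeImru7u6qqqqqqu6qqu7u7u6qYiZq7qXeJqru7uqqqqqqqqqqqu7u7u6qYiJqruXiJq7u7qqqqqqqqqqqqq7u7u6qYiJqruYiJq7u7qqqqqqqqqqqqq7u7u6qYiImruYiau7u7qqqqqqqqqqqqqru7uqqZiImruoiau7u6qqqqqqqqqqqqqqu7uqqZiImauoiau7u6qqqqqqqqqqqqqqqqqqqZiIiaupmru7u6qqqqqqqqqg=="/>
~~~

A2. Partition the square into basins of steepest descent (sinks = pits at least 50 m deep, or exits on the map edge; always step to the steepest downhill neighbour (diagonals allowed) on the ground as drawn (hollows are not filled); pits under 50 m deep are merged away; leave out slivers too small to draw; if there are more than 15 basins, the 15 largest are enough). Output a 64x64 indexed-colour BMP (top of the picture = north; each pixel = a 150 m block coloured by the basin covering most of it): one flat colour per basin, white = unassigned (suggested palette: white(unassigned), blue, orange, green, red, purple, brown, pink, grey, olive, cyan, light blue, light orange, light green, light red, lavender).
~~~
<image width="64" height="64" href="data:image/bmp;base64,Qk12CAAAAAAAAHYAAAAoAAAAQAAAAEAAAAABAAQAAAAAAAAIAAATCwAAEwsAABAAAAAAAAAA////ALR3HwAOf/8ALKAsACgn1gC9Z5QAS1aMAMJ34wB/f38AIr28AM++FwDox64AeLv/AIrfmACWmP8A1bDFADMzMzMzMzMzMzMzMzMzMyIiIiIiIiIiIiIiIiIiIiIiMzMzMzMzMzMzMzMzMzMzIiIiIiIiIiIiIiIiIiIiIiIzMzMzMzMzMzMzMzMzMzMiIiIiIiIiIiIiIiIiIiIiIjMzMzMzMzMzMzMzMzMzMyIiIiIiIiIiIiIiIiIiIiIiMzMzMzMzMzMzMzMzMzMzIiIiIiIiIiIiIiIiIiIiIiIzMzMzMzMzMzMzMzMzMzMiIiIiIiIiIiIiIiIiIiIiIjMzMzMzMzMzMzMzMzMzMyIiIiIiIiIiIiIiIiIiIiIiMzMzMzMzMzMzMzMzMzMzIiIiIiIiIiIiIiIiIiIiIiIzMzMzMzMzMzMzMzMzMzMiIiIiIiIiIiIiIiIiIiIiIjMzMzMzMzMzMzMzMzMzMzIiIiIiIiIiIiIiIiIiIiIiMzMzMzMzMzMzMzMzMzMzMiIiIiIiIiIiIiIiIiIiIiIzMzMzMzMzMzMzMzMzMzMyIiIiIiIiIiIiIiIiIiIiIjMzMzMzMzMzMzMzMzMzMzIiIiIiIiIiIiIiIiIiIiIiMzMzMzMzMzMzMzMzMzMzMiIiIiIiIiIiIiIiIiIiIiIzMzMzMzMzMzMzMzMzMzMyIiIiIiIiIiIiIiIiIiIiIjMzMzMzMzMzMzMzMzMzMzIiIiIiIiIiIiIiIiIiIiIiMzMzMzMzMzMzMzMzMzMzMiIiIiIiIiIiIiIiIiIiIiIzMzMzMzMzMzMzMzMzMzMzMiIiIiIiIiIiIiIiIiIiIjMzMzMzMzMzMzMzMzMzMzMzIiIiIiIiIiIiIiIiIiIiMzMzMzMzMzMzMzMzMzMzMzMyIiIiIiIiIiIiIiIiIiIzMzMzMzMzMzMzMzMzMzMzMzIiIiIiIiIiIiIiIiIiIjMzMzMzMzMzMzMzMzMzMzMzMyIiIiIiIiIiIiIiIiIiMzMzMzMzMzMzMzMzMzMzMzMzIiIiIiIiIiIiIiIiIiIzMzMzMzMzMzMzMzMzMzMzMzMiIiIiIiIiIiIiIiIiIjMzMzMzMzMzMzMzMzMzMzMzMyIiIiIiIiIiIiIiIiIiMzMzMzMzMzMzMzMzMzMzMzMzIiIiIiIiIiIiIiIiIiIzMzMzMzMzMzMzMzMzMzMzMzMiIiIiIiIiIiIiIiIiIjMzMzMzMzMzMzMzMzMzMzMzMyIiIiIiIiIiIiIiIiIiMzMzMzMzMzMzMzMzMzMzMzMzIiIiIiIiIiIiIiIiIiIxETMzMzMzMzMzMzMzMzMzMzIiIiIiIiIiIiIiIiIiIhEREREzMzMzMzMzMzMzMzMzMiIiIiIiIiIiIiIiIiIiEREREREzMzMzMzMzMzMzMzMyIiIiIiIiIiIiIiIiIiIRERERERETMzMzMzMzMzMzMREiIiIiIiIiIiIiIiIiIhERERERERETMzMzMzMzMRERERIiIiIiIiIiIiIiIiIiERERERERERETMzMzMxERERERERIiIiIiIiIiIiIiIiIRERERERERERERMzERERERERERESIiIiIiIiIiIiIiIhEREREREREREREREREREREREREREiIiIiIiIiIiIiIiERERERERERERERERERERERERERERIiIiIiIiIiIiIiIRERERERERERERERERERERERERERERIiIiIiIiIiIiIhERERERERERERERERERERERERERERESIiIiIiIiIiIiEREREREREREREREREREREREREREREREiIiIiIiIiIhERERERERERERERERERERERERERERERERIiIiIiIiIRERERERERERERERERERERERERERERERERERIiIiIiERERERERERERERERERERERERERERERERERERESIiIRERERERERERERERERERERERERERERERERERERERERERERERERERERERERERERERERERERERERERERERERERERERERERERERERERERERERERERERERERERERERERERERERERERERERERERERERERERERERERERERERERERERERERERERERERERERERERERERERERERERERERERERERERERERERERERERERERERERERERERERERERERERERERERERERERERERERERERERERERERERERERERERERERERERERERERERERERERERERERERERERERERERERERERERERERERERERERERERERERERERERERERERERERERERERERERERERERERERERERERERERERERERERERERERERERERERERERERERERERERERERERERERERERERERERERERERERERERERERERERERERERERERERERERERERERERERERERERERERERERERERERERERERERERERERERERERERERERERERERERERERERERERERERERERERERERERERERERERERERERERERERERERERERERERERERERERERERERERERERERERERERERERERERERERERERERERERERERERERERERERERERERERERERERERERERERERERERERERERERERERERERERERERERERERERERERERERERERERERERERERERERERERERERERERERERERERERERERERERERERERERERERERERERERERERERERERERERERERERERERERERERERERERERERERERER"/>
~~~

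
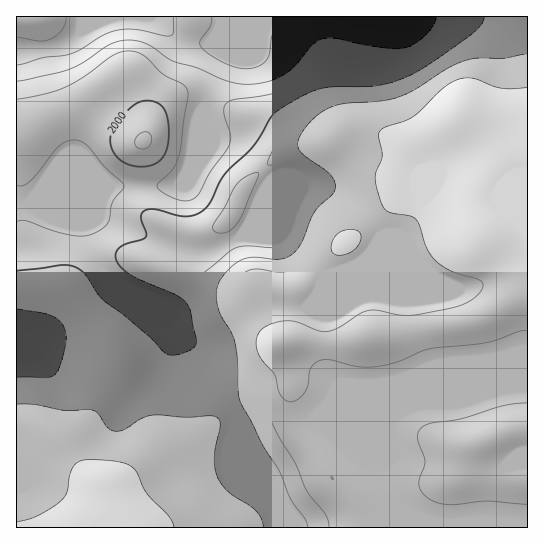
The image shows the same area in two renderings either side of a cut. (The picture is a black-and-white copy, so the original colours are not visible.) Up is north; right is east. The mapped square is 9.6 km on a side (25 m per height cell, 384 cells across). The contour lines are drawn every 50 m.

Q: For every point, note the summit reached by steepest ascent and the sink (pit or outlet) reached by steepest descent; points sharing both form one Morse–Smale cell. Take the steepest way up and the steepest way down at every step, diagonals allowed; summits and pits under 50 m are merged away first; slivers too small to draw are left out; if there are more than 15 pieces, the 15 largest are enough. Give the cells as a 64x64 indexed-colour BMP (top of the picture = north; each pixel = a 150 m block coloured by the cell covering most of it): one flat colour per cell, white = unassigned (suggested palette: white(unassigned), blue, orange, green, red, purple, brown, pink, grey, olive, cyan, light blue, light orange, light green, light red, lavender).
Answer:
<image width="64" height="64" href="data:image/bmp;base64,Qk12CAAAAAAAAHYAAAAoAAAAQAAAAEAAAAABAAQAAAAAAAAIAAATCwAAEwsAABAAAAAAAAAA////ALR3HwAOf/8ALKAsACgn1gC9Z5QAS1aMAMJ34wB/f38AIr28AM++FwDox64AeLv/AIrfmACWmP8A1bDFACIiIiIiIiIiIiIiIiIiIiIzMzMzMzMzMzMzMzMzMzMzIiIiIiIiIiIiIiIiIiIiIjMzMzMzMzMzMzMzMzMzMzMiIiIiIiIiIiIiIiIiIiIiMzMzMzMzMzMzMzMzMzMzMyIiIiIiIiIiIiIiIiIiIiMzMzMzMzMzMzMzMzMzMzMzIiIiIiIiIiIiIiIiIiIiIzMzMzMzMzMzMzMzMzMzMzMiIiIiIiIiIiIiIiIiIiIzMzMzMzMzMzMzMzMzMzMzMyIiIiIiIiIiIiIiIiIiIjMzMzMzMzMzMzMzMzMzMzMzIiIiIiIiIiIiIiIiIiIjMzMzMzMzMzMzMzMzMzMzMzMiIiIiIiIiIiIiIiIiIiMzMzMzMzMzMzMzMzMzMzMzMyIiIiIiIiIiIiIiIiIiIzMzMzMzMzMzMzMzMzMzMzMzIiIiIiIiIiIiIiIiIiIxETMzMzMzMzMzMzMzMzMzMzMiIiIiIiIiIiIiIiIiIjERETMzMzMzMzMzMzMzMzMzMyIiIiIiIiIiIiIiIiIjERERETMzMzMzMzMzMzMzMzMzIiIiIiIiIiIiIiIiIiIREREREREREREzMzMzMzMzMzMiIiIiIiIiIiIiIiIiIREREREREREREREzMzMzMzMzMyIiIiIiIiIiIiIiIiIhERERERERERERERERERMzMzMzIiIiIiIiIiIiIiIiIhEREREREREREREREREREREzMzMiIiIiIiIiIiIiIiIhERERERERERERERERERERERERESIiIiIiIiIiIiIiIhERERERERERERERERERERERERERIiIiIiIiIiIiIiIiEREREREREREREREREREREREREREiIiIiIiIiIiIiIiERERERERERERERERERERERERERESIiIiIiIiIiIiIiIRERERERERERERERERERERERERERIiIiIiIiIiIiIiIREREREREREREREREREREREREREREiEiIiIiIiIiIiIRERERERERERERERERERERERERERERERIiIiIiIiIiIRERERERERERERERERERERERERERERERERIiIiIiIiIRERERERERERERERERERERERERERERERERESIiIiIiEREREREREREREREREREREREREREREREREREREiIiIiEREREREREREREREREREREREREREREREREREREREiIiERERERERERERERERERERERERERERERERERERERERIiERERERERERERERERERERERERERERERERERERERERESERERERERERERERERERERERERERERERERERERERERERERERERERERERERERERERERERERERERERERERERERERERERERERERERERERERERERERERERERERERERERERERERERERERERERERERERERERERERERERERERERERERERERERERERERERERERERERERERERERERERERERERERERERERERERERERERERERERERERERERERERERERERERERERERERERERERERERERERERERERERERERERERERERERERERERERERERERERERERERERERERERERERERERERERERERERERERERERERERERERERERERERERERERERERERERERERERERERERERERERERERERERERERERERERERERERERERERERERERERERERERERERERERERERERERERFEREREQREREREREREREREREREREREREREREREREREREUREREREQRERERERERERERERERERERERERERERERERERREREREREREREREERERERERERERERERERERERERERERFEREREREREREREQREREREREREREREREREREREREREREUREREREREREREREERERERERERERERERERERERERERERREREREREREREREQRERERERERERERERERERERERERERFEREREREREREREREEREREREREREREREREREREREREREUREREREREREREREQRERERERERERERERERERERERERERRERERERERERERERBERERERERERERERERERERERERERFEREREREREREREREQREREREREREREREREREREREREREURERERERERERERERBERERERERERERERERERERERERERREREREREREREREREERERERERERERERERERERERERERFEREREREREREREREQREREREREREREREREREREREREREURERERERERERERERBERERERERERERERERERERERERERREREREREREREREREQRERERERERERERERERERERERERFERERERERERERERERBEREREREREREREREREREREREREUREREREREREREREREERERERERERERERERERERERERERRERERERERERERERERBERERERERERERERERERERERERFEREREREREREREREREEREREREREREREREREREREREREVVVVUREREREREREREQRERERERERERERERERERERERERVVVVVURERERERBERERERERERERERERERERERERERERFVVVVVRERERERBEREREREREREREREREREREREREREREVVVVVVERERERBERERERERERERERERERERERERERERER"/>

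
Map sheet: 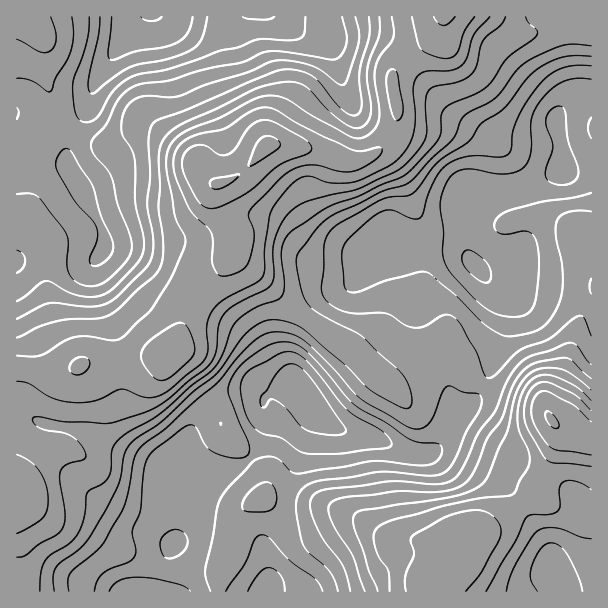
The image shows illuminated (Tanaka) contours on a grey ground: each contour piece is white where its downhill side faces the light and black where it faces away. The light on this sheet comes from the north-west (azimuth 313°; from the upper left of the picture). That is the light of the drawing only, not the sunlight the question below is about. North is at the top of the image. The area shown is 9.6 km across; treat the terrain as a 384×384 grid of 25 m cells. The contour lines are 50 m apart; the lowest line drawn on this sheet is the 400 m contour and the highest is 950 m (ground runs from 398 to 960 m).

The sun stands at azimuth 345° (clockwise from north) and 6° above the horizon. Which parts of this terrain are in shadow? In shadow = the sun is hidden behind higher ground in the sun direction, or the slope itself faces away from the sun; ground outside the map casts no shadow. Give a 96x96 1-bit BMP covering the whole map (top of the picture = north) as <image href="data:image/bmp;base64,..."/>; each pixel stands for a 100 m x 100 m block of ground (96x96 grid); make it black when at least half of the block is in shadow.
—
<image width="96" height="96" href="data:image/bmp;base64,Qk2+BAAAAAAAAD4AAAAoAAAAYAAAAGAAAAABAAEAAAAAAIAEAAATCwAAEwsAAAIAAAAAAAAA////AAAAAAAP///wD4AAAAB//AAf///gH8AAAAA//gA///wAH8DgAAAf//A///gAD+PwAAAP//h///gAB+fwAAAH//j///BwAcPgAAAD//3//+P+AEAAAAAD/////+f/AGAAAAAB////////gOAAAAAA////////weAAAAAAP///////weAAAAAAD/98H///4+AAAAAAB/wAD///4eAAAAAAB+cAB///8eAAAAAAA88AA///8EAAAAAAAB8AB///+AAAAAAAAB8AB///+AAAAAAAAD8AD///+AAAAAAAAD8AP////AAAAAAAAH8Af////AAAAAAAAH8A8H///AAAAAAAAH8AwP///gAAADgAAP8AAP///gAAA/wAAP8AAf////+AH/4AAP8AA/////+A//4AAf8AH//////n//4AA/AAf/////////4AAgAB//////////wAAAAD//////////gAAAAP/////////8AAAAAP/3///////wAAAAAf/x///////gAAAAAP/g//////+AAAAAAAeAP/////4AAAAACAAAH/////gAAAAAAAAAD/////AAAAAAAAAAB////+AAAAAAAAAAA////+AAAAAAAAAAAf///8AAAAAAAAAAAH///8AAAAAAAAAAAA///4AAAAAAAAAAAAf//wAAAAAAAAAAAAf//AAAAAAAAAAAAA//+AAAAAAAAAAAAA//8AAAAAAAAAAAAA//4AAAAAAAAAAAAB////hgAAAAAAAAAB/////+AAAAAAAAAA//////AAAAAAAAAAf/////gAAAAAAAAAP/////4AAAAAAAAAH//////gAAAAAAAAB//////4gAAAAAAAAP//////wAAAAAAAAD//////4AAAAAAAAH//////4AAAAAAAAH//////4AAAAAAAAH//////8AAAAAAAAP//////8AAAAAAA8P//////8AAAAAAB////////8AAAAAAD////////8AAAAAAD////////8AAAAAAD////////+AAAAAAD////////+AAAAAAB/////////AAAAAAAf////////gAAAAAAH////////4AAAAAAB/////////AAAAAAAf////////gAAAAAAP////////wAAAAAAH/wP/////wAAAAAAH/gB/////4AAAAAAB+AAf////4AAAAAAAAAAP////4AAAAAAAAAAH////4AAAAAAAAAAGP///4AAAAAAAAAAAP///8AAAAAAAAAAAP///8AAAAAAAAAAAf///8AAAAAAAAAAA////8AAAAAAAAAAA////+AIAAAAAAAAB////+AcAAAAAAAAB////+A+AAAAAAAAD////8D+AAAAAAAAD////8H/AAAAAAAAD////8P/AAAAAAAAD////8P/gAAAAAAAB////9f/gAAAAAAAA/////8fgAAAAAAAAH/3//gHgAAAAAAAAB/w/+ADgAAAAAAAAB/wAcABgAAAAAAAAB/wAAAAAAAAAAAAAB/wAAAAAAAAAAAAAB/wAA="/>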